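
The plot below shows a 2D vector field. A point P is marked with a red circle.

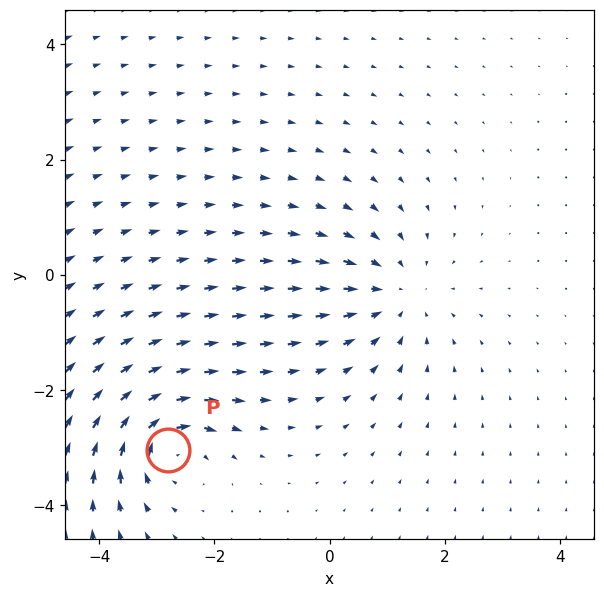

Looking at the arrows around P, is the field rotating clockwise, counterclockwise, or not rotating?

clockwise

Near P at (-2.8, -3.1) the arrows circulate clockwise. The curl (z-component) there is about -6; negative curl means clockwise rotation.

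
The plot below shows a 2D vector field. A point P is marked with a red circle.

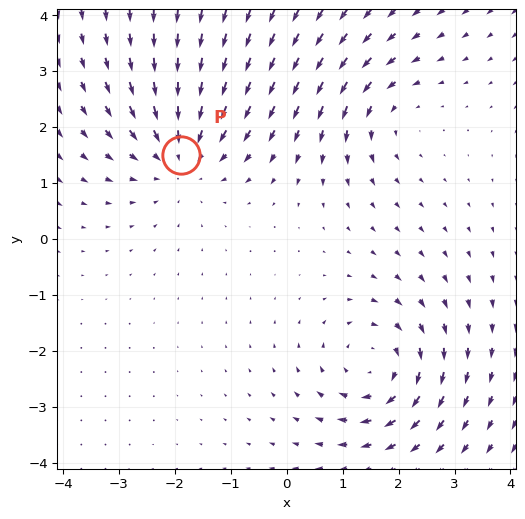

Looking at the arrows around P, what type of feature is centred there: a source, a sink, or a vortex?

sink

At P (-1.9, 1.5) the arrows converge inward. Divergence about -3, curl ≈0 — negative divergence with near-zero curl is a sink.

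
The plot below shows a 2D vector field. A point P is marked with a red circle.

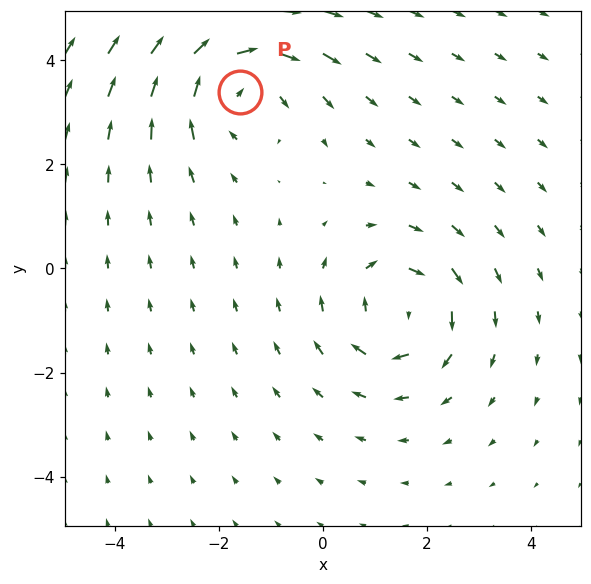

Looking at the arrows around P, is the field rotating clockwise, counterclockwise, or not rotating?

clockwise

Near P at (-1.6, 3.4) the arrows circulate clockwise. The curl (z-component) there is about -4; negative curl means clockwise rotation.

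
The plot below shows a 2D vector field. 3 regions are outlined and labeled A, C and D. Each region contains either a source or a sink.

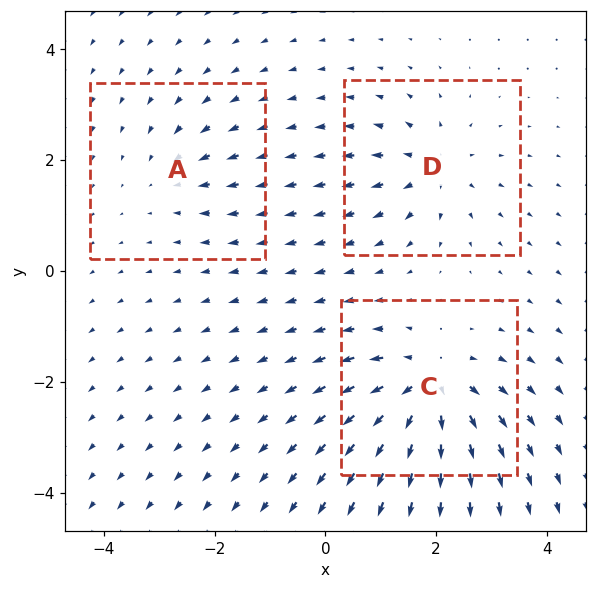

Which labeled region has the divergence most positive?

C

Divergence at each region's feature centre — A: about -2, C: about +6, D: about +4. Region C is most positive.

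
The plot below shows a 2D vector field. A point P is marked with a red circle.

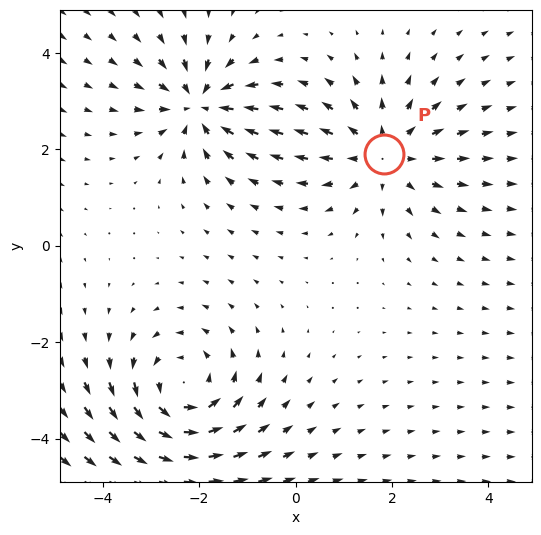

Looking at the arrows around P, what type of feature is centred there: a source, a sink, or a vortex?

At P (1.8, 1.9) the arrows spread outward. Divergence about +3, curl ≈0 — positive divergence with near-zero curl is a source.

source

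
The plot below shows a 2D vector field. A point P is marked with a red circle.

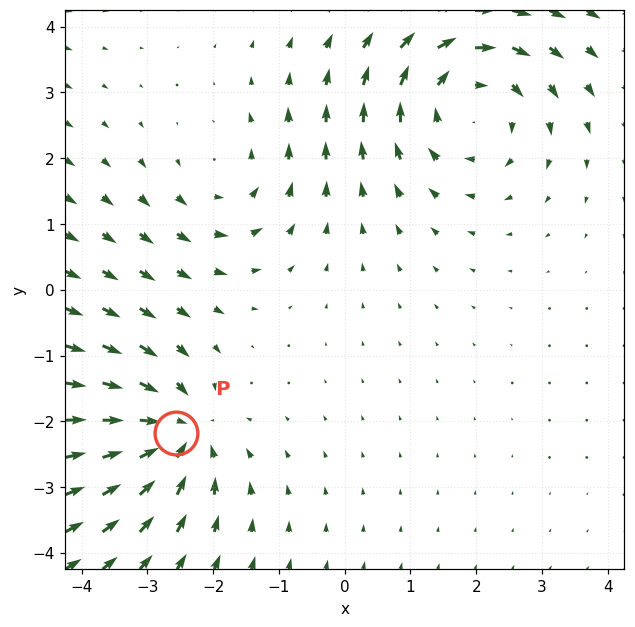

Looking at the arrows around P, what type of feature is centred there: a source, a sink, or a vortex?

At P (-2.6, -2.2) the arrows converge inward. Divergence about -5, curl ≈0 — negative divergence with near-zero curl is a sink.

sink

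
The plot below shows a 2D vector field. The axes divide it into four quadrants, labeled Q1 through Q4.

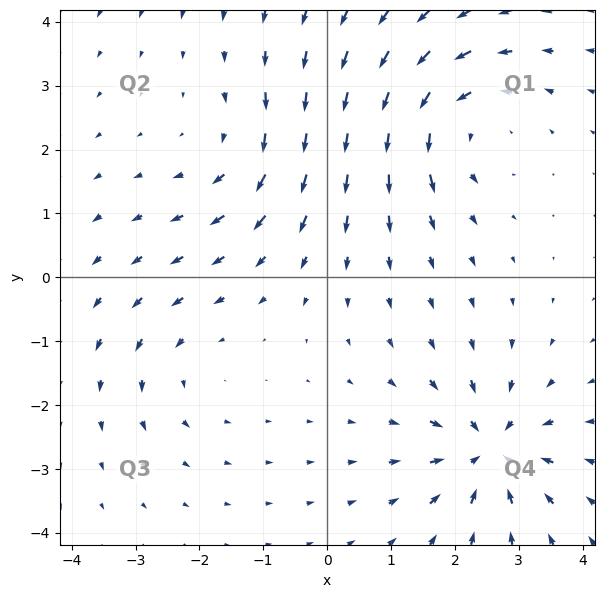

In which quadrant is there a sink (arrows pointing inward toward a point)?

The sink sits at approximately (2.5, -2.7), which lies in quadrant Q4. The divergence there is about -6, negative as expected for a sink.

Q4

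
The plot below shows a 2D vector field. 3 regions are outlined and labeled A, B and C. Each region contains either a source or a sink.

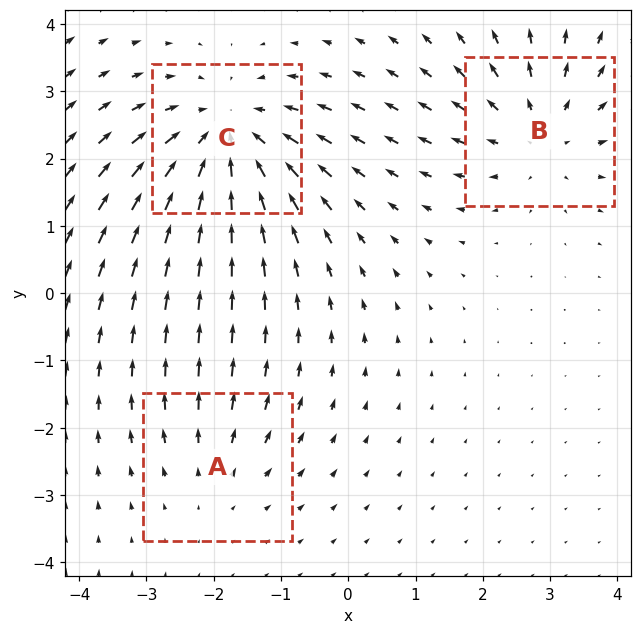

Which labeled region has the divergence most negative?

C

Divergence at each region's feature centre — A: about +2, B: about +3, C: about -4. Region C is most negative.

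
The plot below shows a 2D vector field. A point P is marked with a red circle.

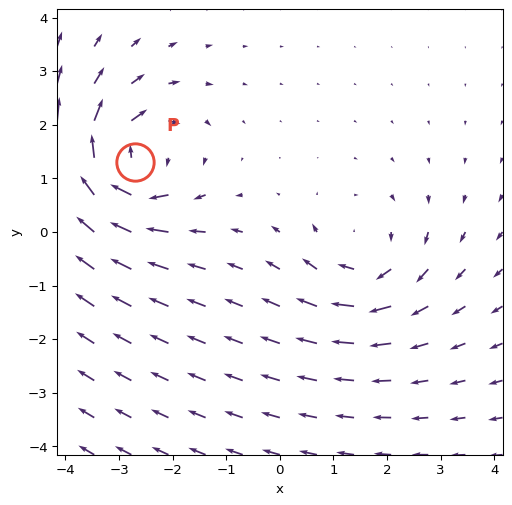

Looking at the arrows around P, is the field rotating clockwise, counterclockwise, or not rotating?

Near P at (-2.7, 1.3) the arrows circulate clockwise. The curl (z-component) there is about -5; negative curl means clockwise rotation.

clockwise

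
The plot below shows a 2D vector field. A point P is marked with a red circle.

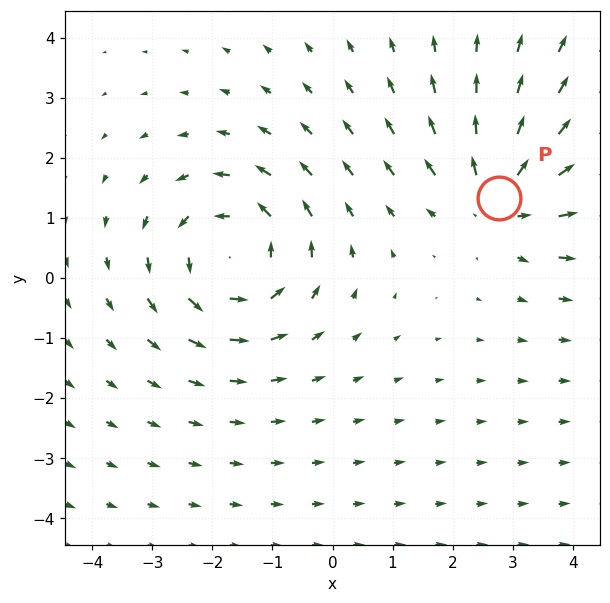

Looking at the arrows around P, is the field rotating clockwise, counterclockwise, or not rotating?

Near P at (2.8, 1.3) the arrows show no circulation. The curl there is ≈0.

not rotating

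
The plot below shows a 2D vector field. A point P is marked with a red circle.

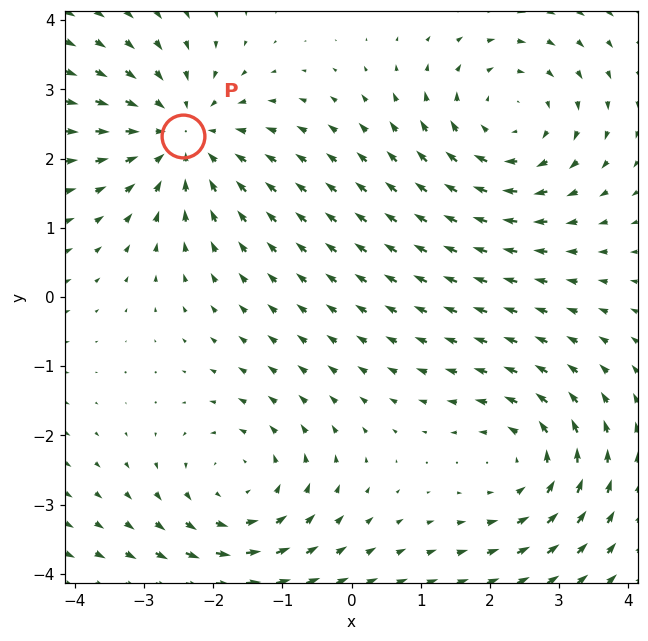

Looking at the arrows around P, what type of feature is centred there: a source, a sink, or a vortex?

At P (-2.4, 2.3) the arrows converge inward. Divergence about -3, curl ≈0 — negative divergence with near-zero curl is a sink.

sink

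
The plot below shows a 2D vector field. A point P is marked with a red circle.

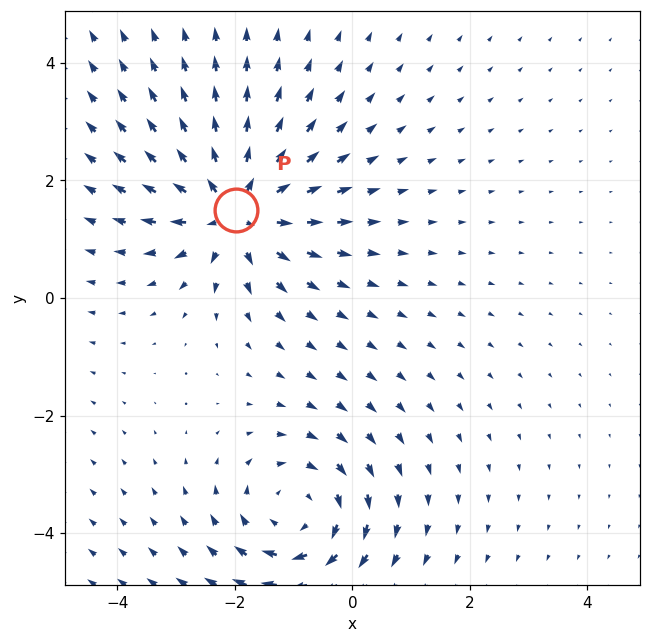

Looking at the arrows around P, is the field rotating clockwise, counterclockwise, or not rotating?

Near P at (-2.0, 1.5) the arrows show no circulation. The curl there is ≈0.

not rotating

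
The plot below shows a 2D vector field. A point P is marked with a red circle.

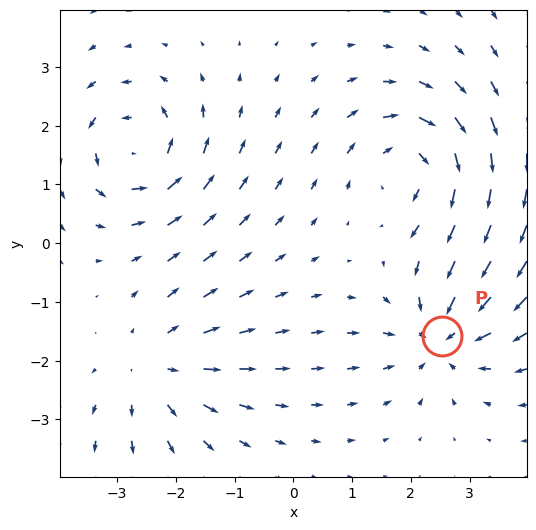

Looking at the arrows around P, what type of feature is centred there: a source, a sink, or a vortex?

sink

At P (2.5, -1.6) the arrows converge inward. Divergence about -5, curl ≈0 — negative divergence with near-zero curl is a sink.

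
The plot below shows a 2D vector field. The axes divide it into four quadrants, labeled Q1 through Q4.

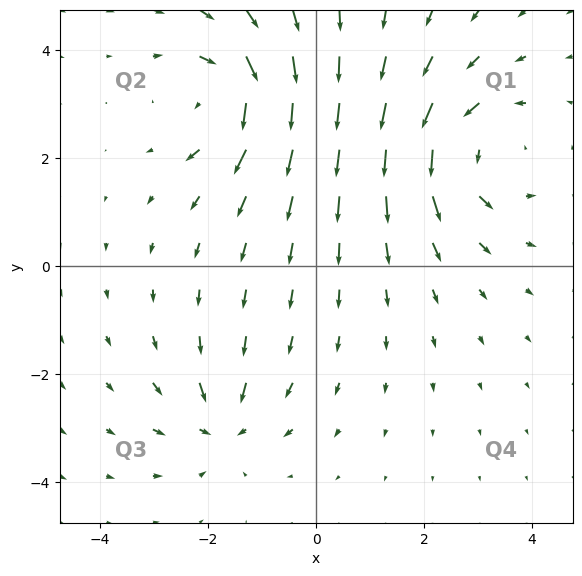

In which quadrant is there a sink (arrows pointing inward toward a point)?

Q3

The sink sits at approximately (-1.7, -2.9), which lies in quadrant Q3. The divergence there is about -4, negative as expected for a sink.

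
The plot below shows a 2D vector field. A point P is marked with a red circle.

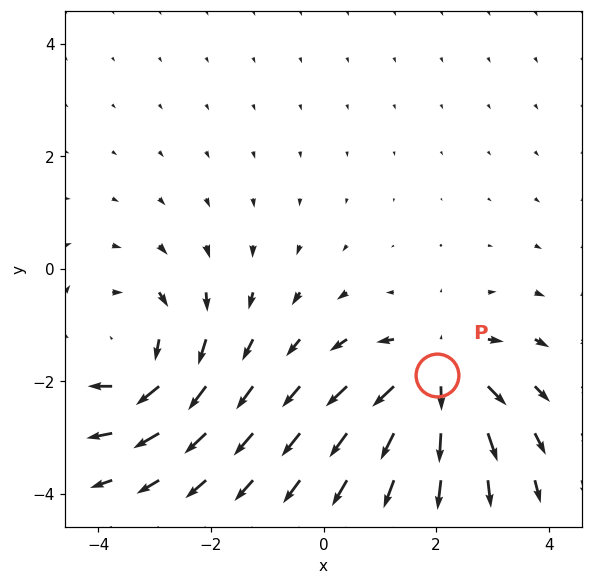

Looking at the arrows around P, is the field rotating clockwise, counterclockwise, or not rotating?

not rotating

Near P at (2.0, -1.9) the arrows show no circulation. The curl there is ≈0.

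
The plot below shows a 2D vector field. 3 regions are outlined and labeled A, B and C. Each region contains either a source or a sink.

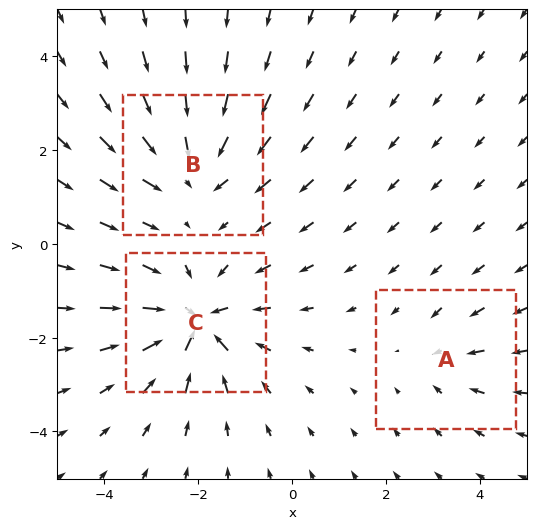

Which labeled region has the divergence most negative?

C

Divergence at each region's feature centre — A: about -2, B: about -3, C: about -5. Region C is most negative.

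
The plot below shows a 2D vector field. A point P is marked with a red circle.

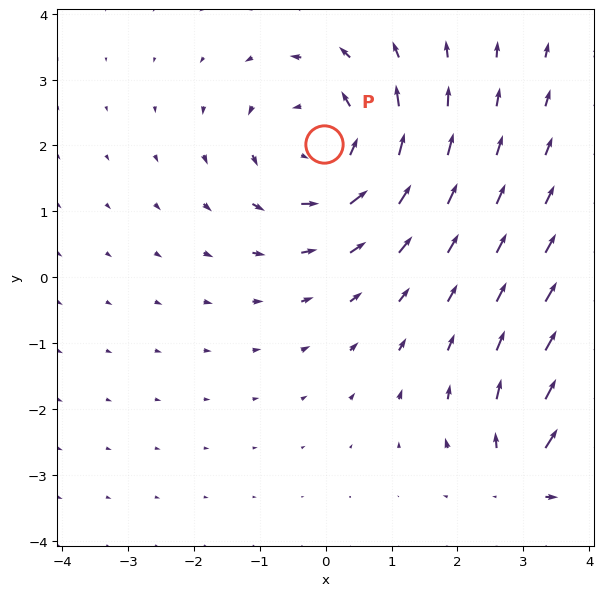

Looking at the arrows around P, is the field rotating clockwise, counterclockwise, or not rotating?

counterclockwise

Near P at (-0.0, 2.0) the arrows circulate counterclockwise. The curl (z-component) there is about +4; positive curl means counterclockwise rotation.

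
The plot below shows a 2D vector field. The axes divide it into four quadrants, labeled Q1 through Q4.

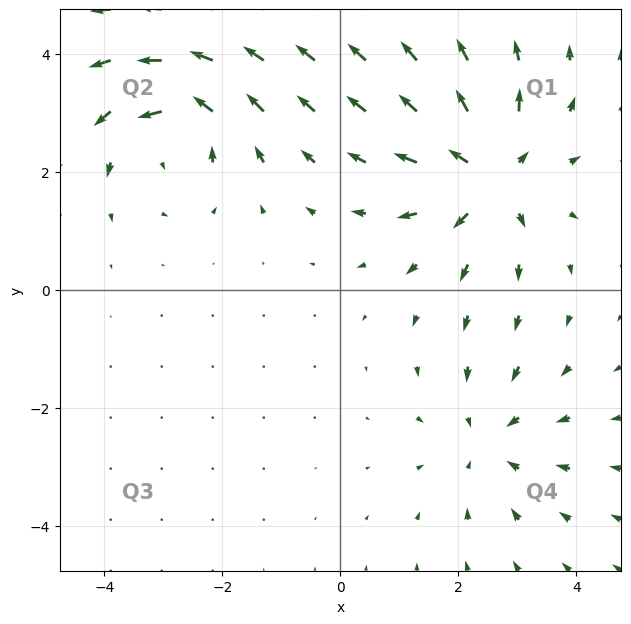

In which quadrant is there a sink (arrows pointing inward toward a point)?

Q4

The sink sits at approximately (2.5, -2.6), which lies in quadrant Q4. The divergence there is about -3, negative as expected for a sink.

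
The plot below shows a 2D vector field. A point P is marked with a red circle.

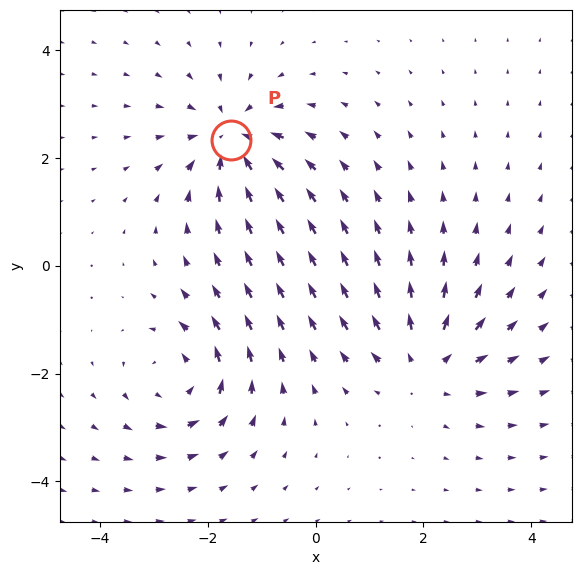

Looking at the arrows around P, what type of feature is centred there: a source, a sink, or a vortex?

At P (-1.6, 2.3) the arrows converge inward. Divergence about -4, curl ≈0 — negative divergence with near-zero curl is a sink.

sink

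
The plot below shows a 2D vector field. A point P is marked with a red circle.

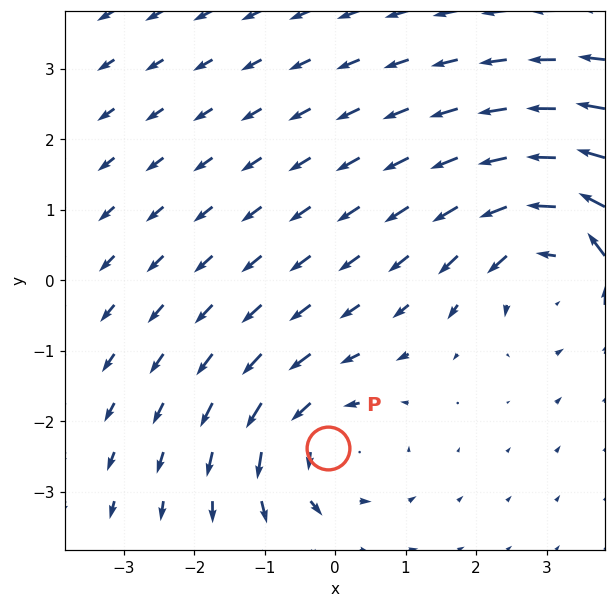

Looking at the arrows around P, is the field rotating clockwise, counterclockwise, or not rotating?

Near P at (-0.1, -2.4) the arrows circulate counterclockwise. The curl (z-component) there is about +3; positive curl means counterclockwise rotation.

counterclockwise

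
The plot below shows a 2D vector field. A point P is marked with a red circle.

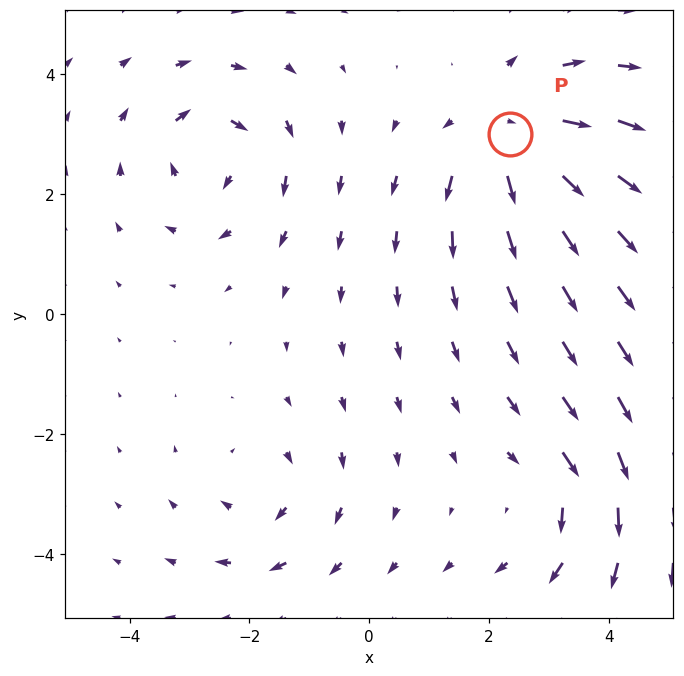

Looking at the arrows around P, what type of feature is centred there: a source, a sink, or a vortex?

source

At P (2.4, 3.0) the arrows spread outward. Divergence about +5, curl ≈0 — positive divergence with near-zero curl is a source.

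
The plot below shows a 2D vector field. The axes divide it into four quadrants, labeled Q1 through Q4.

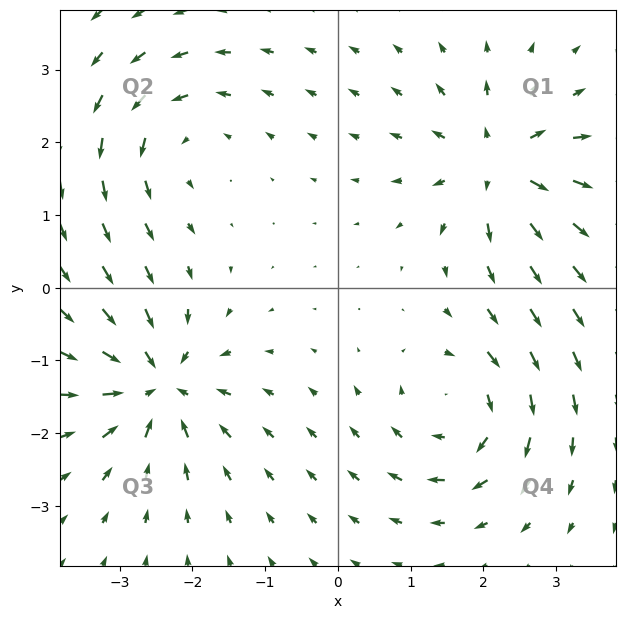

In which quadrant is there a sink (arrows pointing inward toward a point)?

The sink sits at approximately (-2.5, -1.3), which lies in quadrant Q3. The divergence there is about -7, negative as expected for a sink.

Q3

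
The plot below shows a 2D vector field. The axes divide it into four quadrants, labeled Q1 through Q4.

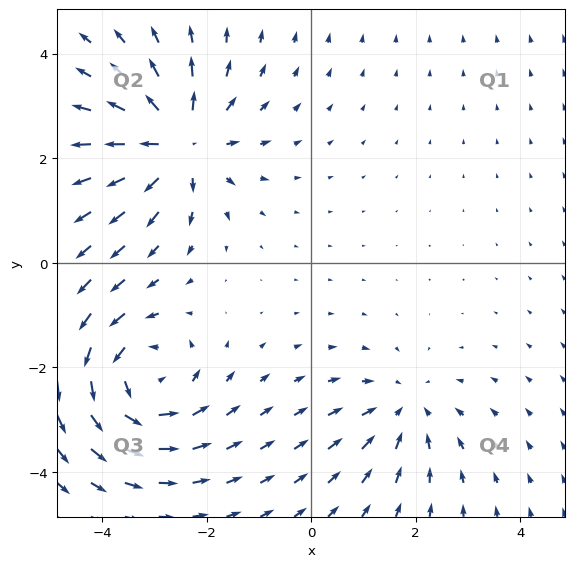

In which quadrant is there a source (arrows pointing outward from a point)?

The source sits at approximately (-2.5, 2.3), which lies in quadrant Q2. The divergence there is about +5, positive as expected for a source.

Q2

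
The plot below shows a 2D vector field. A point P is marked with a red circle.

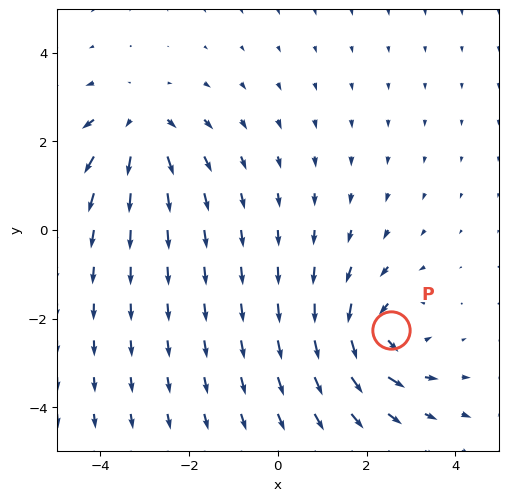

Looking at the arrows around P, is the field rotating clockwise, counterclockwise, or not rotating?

counterclockwise

Near P at (2.5, -2.3) the arrows circulate counterclockwise. The curl (z-component) there is about +4; positive curl means counterclockwise rotation.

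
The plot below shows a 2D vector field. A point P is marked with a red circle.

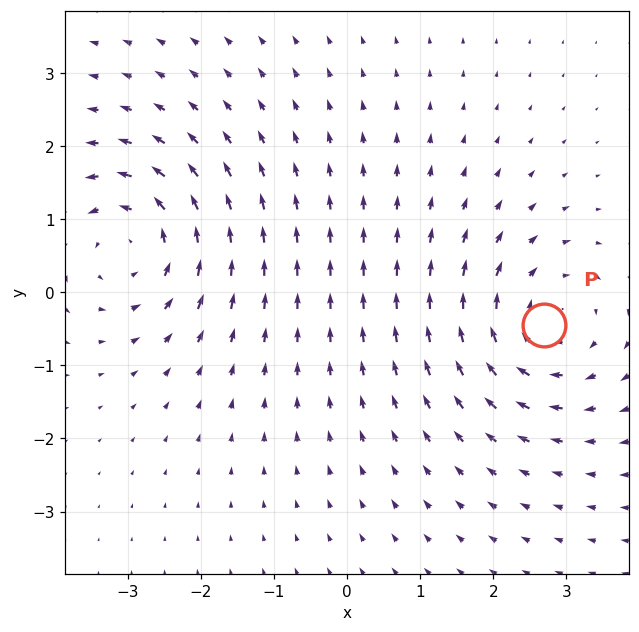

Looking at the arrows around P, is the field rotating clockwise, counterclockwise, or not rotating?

clockwise

Near P at (2.7, -0.4) the arrows circulate clockwise. The curl (z-component) there is about -3; negative curl means clockwise rotation.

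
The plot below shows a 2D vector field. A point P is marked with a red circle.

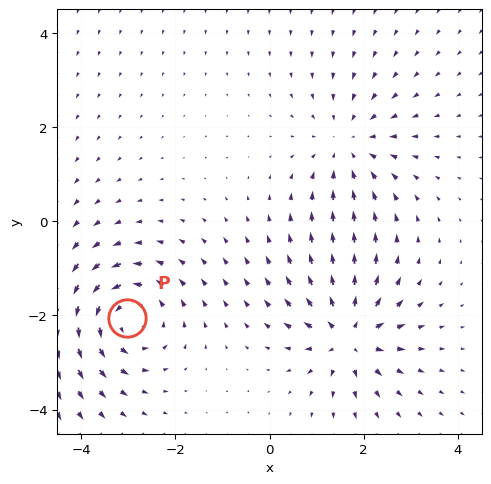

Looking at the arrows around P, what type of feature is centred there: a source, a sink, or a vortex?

At P (-3.0, -2.1) the arrows circulate counterclockwise. Divergence ≈0, curl about +4 — near-zero divergence with nonzero curl is a vortex.

vortex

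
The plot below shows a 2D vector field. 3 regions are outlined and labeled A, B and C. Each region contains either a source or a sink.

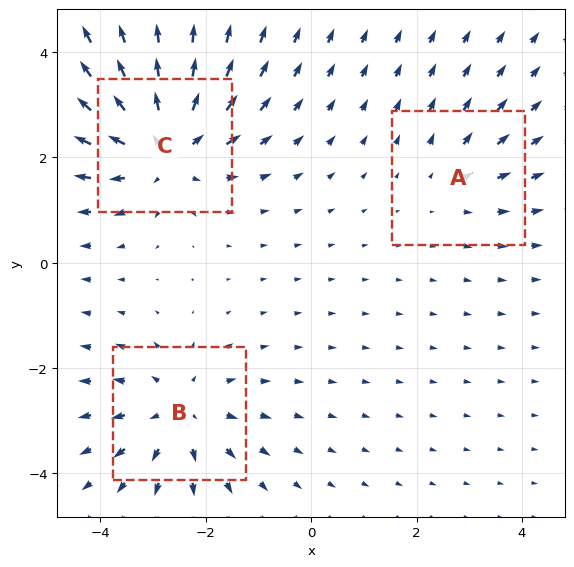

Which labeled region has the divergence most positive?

C

Divergence at each region's feature centre — A: about +2, B: about +3, C: about +4. Region C is most positive.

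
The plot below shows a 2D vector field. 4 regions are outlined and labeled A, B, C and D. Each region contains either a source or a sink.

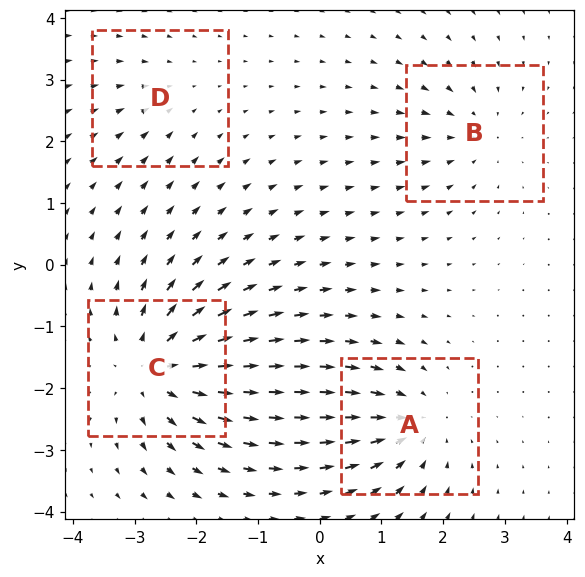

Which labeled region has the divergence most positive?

C

Divergence at each region's feature centre — A: about -5, B: about -4, C: about +7, D: about -2. Region C is most positive.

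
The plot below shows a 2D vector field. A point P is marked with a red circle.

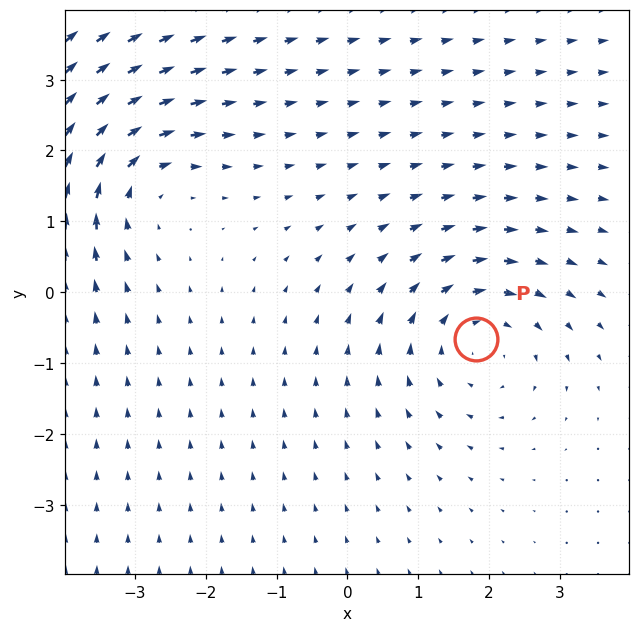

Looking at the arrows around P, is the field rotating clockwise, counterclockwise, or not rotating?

clockwise

Near P at (1.8, -0.7) the arrows circulate clockwise. The curl (z-component) there is about -3; negative curl means clockwise rotation.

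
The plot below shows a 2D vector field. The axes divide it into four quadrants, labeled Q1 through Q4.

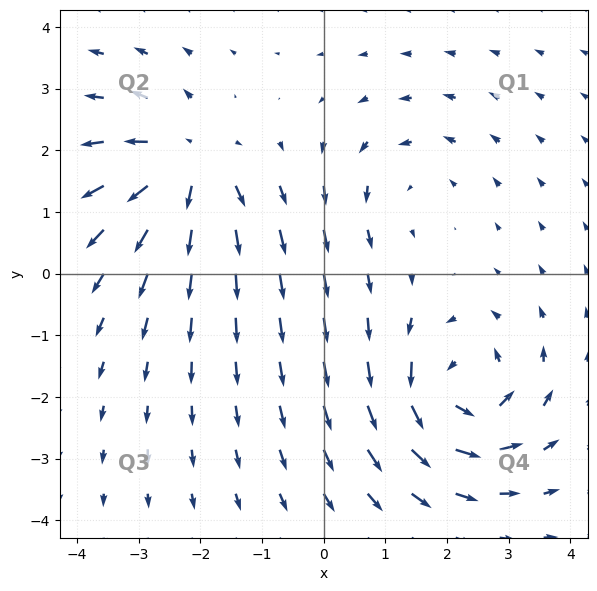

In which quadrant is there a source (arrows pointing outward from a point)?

Q2

The source sits at approximately (-2.2, 1.7), which lies in quadrant Q2. The divergence there is about +5, positive as expected for a source.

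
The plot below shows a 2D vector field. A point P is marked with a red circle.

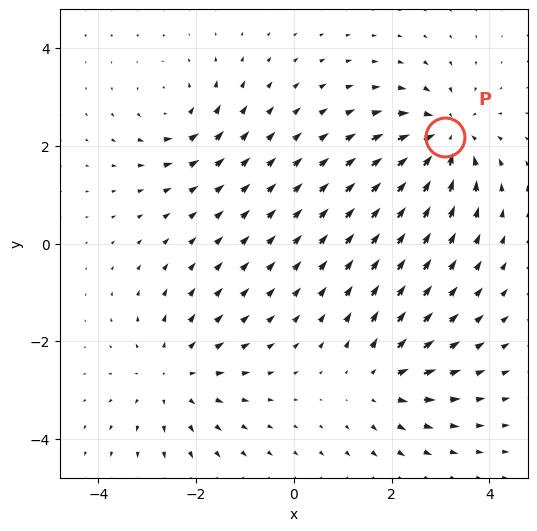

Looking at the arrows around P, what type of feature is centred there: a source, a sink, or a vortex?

sink

At P (3.1, 2.2) the arrows converge inward. Divergence about -5, curl ≈0 — negative divergence with near-zero curl is a sink.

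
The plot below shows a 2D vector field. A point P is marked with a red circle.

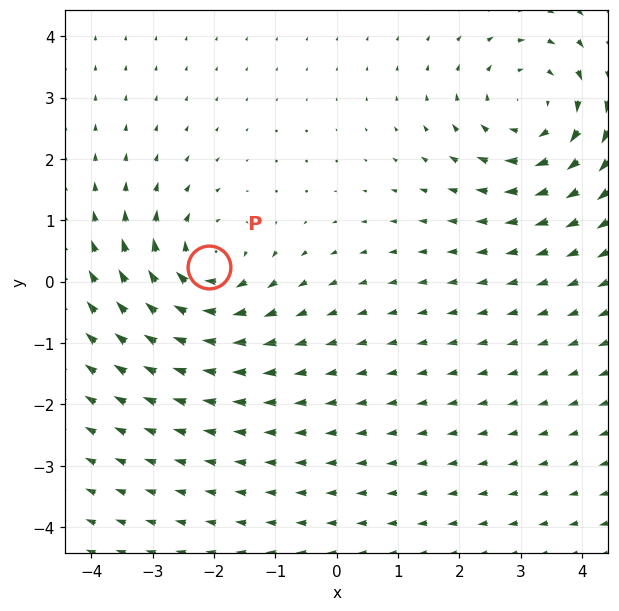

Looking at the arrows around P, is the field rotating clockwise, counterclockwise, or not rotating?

clockwise

Near P at (-2.1, 0.2) the arrows circulate clockwise. The curl (z-component) there is about -5; negative curl means clockwise rotation.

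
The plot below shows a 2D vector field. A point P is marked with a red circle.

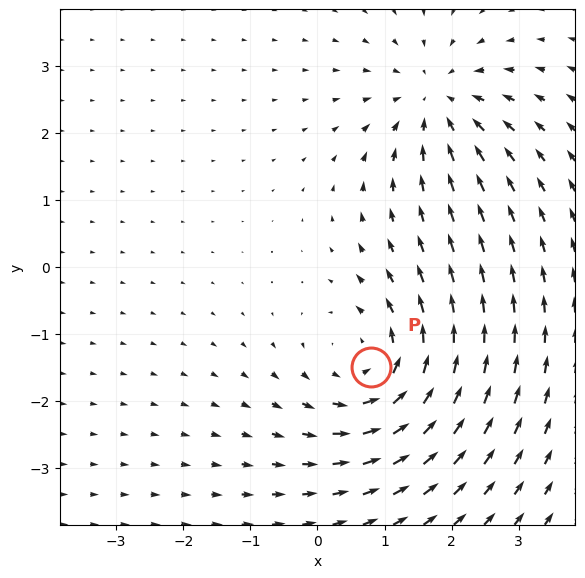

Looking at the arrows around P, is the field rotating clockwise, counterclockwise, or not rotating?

counterclockwise

Near P at (0.8, -1.5) the arrows circulate counterclockwise. The curl (z-component) there is about +3; positive curl means counterclockwise rotation.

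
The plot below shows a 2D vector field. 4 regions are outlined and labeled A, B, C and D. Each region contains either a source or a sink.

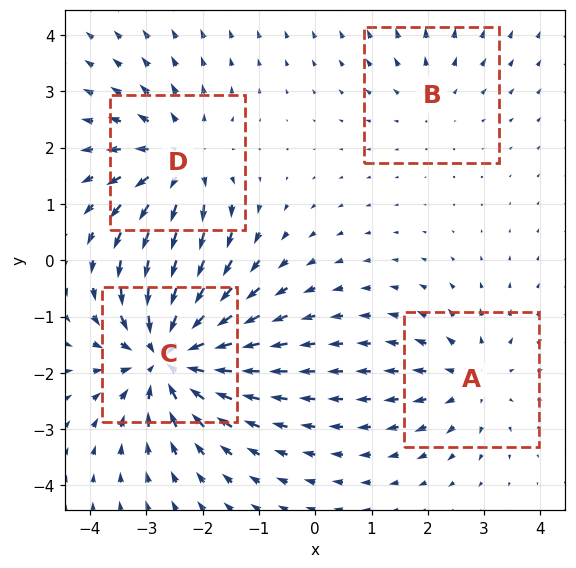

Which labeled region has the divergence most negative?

Divergence at each region's feature centre — A: about +3, B: about +2, C: about -7, D: about +5. Region C is most negative.

C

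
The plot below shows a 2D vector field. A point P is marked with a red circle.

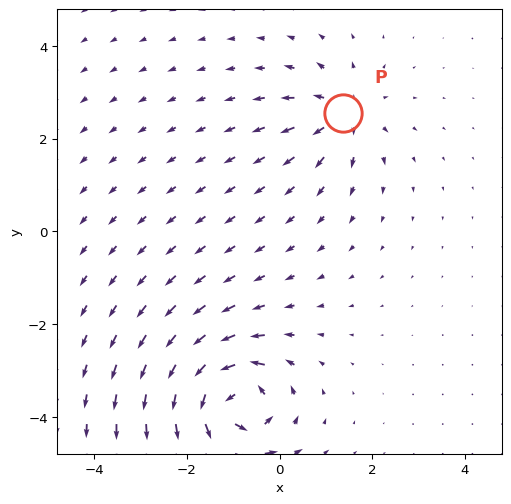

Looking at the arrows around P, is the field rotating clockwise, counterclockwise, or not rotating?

not rotating

Near P at (1.4, 2.5) the arrows show no circulation. The curl there is ≈0.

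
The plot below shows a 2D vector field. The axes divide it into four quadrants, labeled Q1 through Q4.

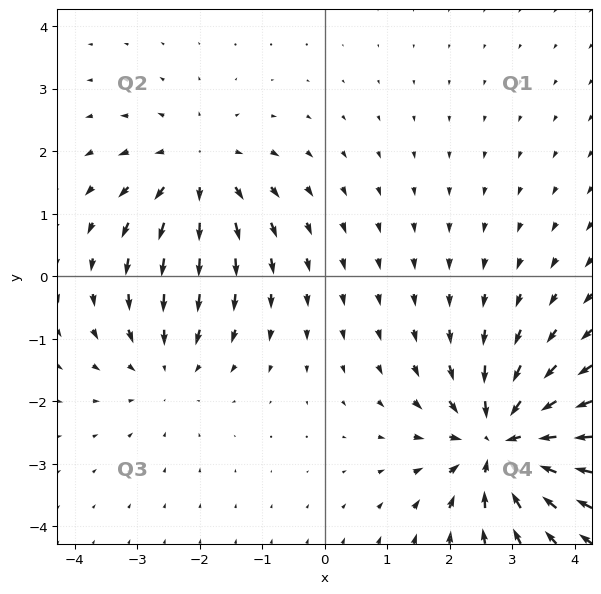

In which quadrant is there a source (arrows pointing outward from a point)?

Q2

The source sits at approximately (-2.0, 1.7), which lies in quadrant Q2. The divergence there is about +3, positive as expected for a source.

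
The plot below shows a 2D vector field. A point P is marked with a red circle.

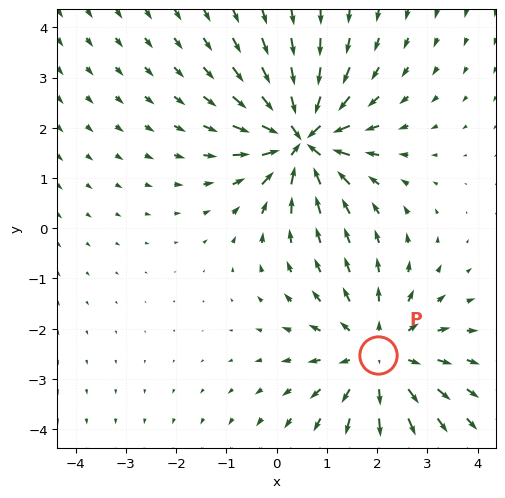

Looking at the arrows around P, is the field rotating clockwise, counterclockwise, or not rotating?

Near P at (2.0, -2.5) the arrows show no circulation. The curl there is ≈0.

not rotating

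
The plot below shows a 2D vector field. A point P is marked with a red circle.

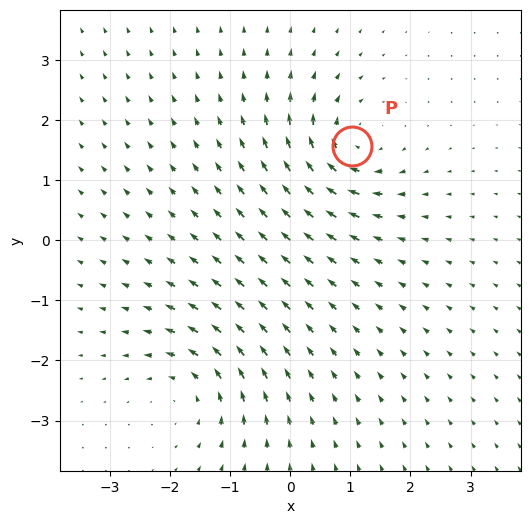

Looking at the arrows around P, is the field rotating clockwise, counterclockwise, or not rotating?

Near P at (1.0, 1.6) the arrows circulate clockwise. The curl (z-component) there is about -6; negative curl means clockwise rotation.

clockwise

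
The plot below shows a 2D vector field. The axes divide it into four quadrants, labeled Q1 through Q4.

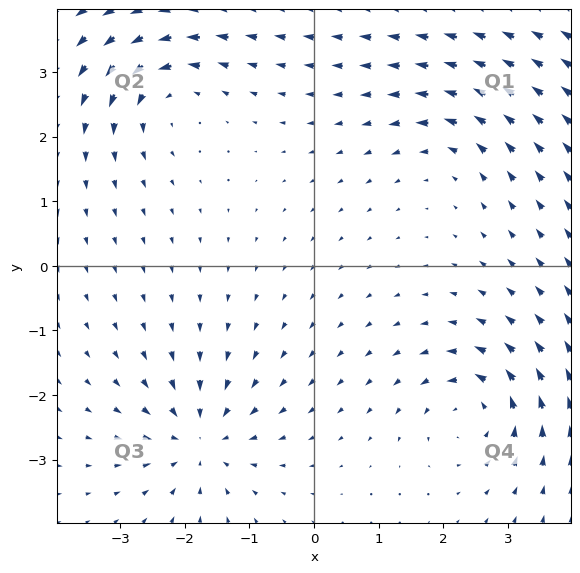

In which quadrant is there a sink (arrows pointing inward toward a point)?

The sink sits at approximately (-1.8, -2.7), which lies in quadrant Q3. The divergence there is about -6, negative as expected for a sink.

Q3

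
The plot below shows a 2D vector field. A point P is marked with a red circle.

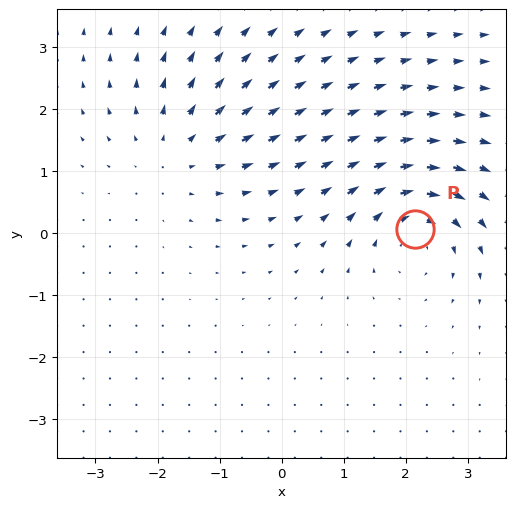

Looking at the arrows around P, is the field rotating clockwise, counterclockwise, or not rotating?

clockwise

Near P at (2.1, 0.1) the arrows circulate clockwise. The curl (z-component) there is about -5; negative curl means clockwise rotation.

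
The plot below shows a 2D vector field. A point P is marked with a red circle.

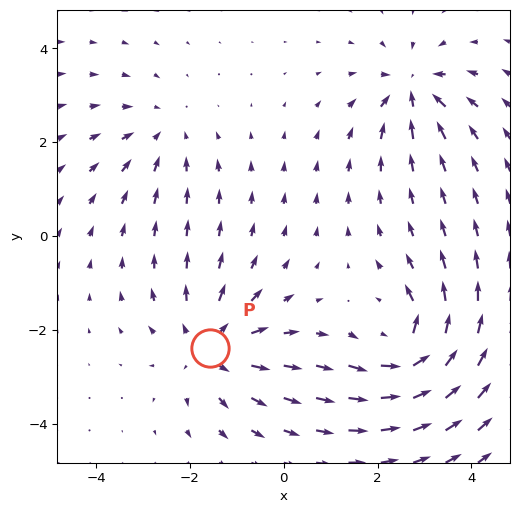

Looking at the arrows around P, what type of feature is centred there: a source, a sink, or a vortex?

source

At P (-1.6, -2.4) the arrows spread outward. Divergence about +4, curl ≈0 — positive divergence with near-zero curl is a source.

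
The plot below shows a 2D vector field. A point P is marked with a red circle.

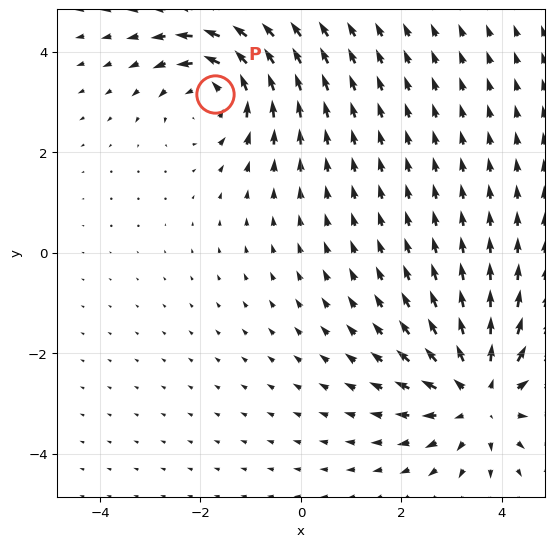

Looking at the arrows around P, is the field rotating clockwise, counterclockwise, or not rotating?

counterclockwise

Near P at (-1.7, 3.2) the arrows circulate counterclockwise. The curl (z-component) there is about +4; positive curl means counterclockwise rotation.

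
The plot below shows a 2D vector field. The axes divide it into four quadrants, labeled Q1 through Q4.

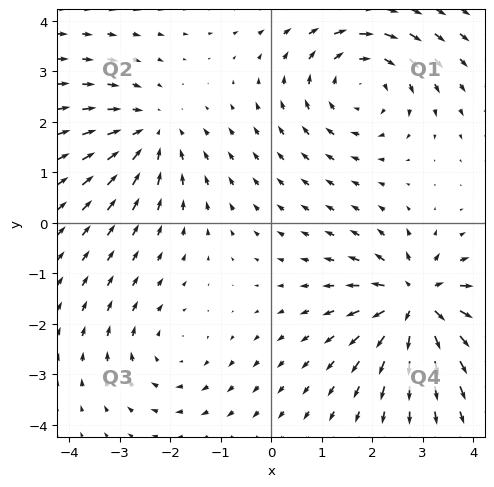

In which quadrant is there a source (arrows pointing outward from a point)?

Q4

The source sits at approximately (2.9, -1.6), which lies in quadrant Q4. The divergence there is about +7, positive as expected for a source.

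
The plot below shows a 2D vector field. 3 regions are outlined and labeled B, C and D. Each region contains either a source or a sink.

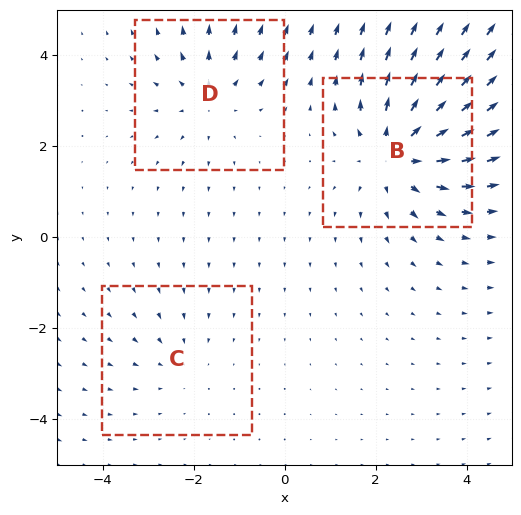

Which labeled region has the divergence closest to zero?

C

Divergence at each region's feature centre — B: about +5, C: about -2, D: about +3. Region C is closest to zero.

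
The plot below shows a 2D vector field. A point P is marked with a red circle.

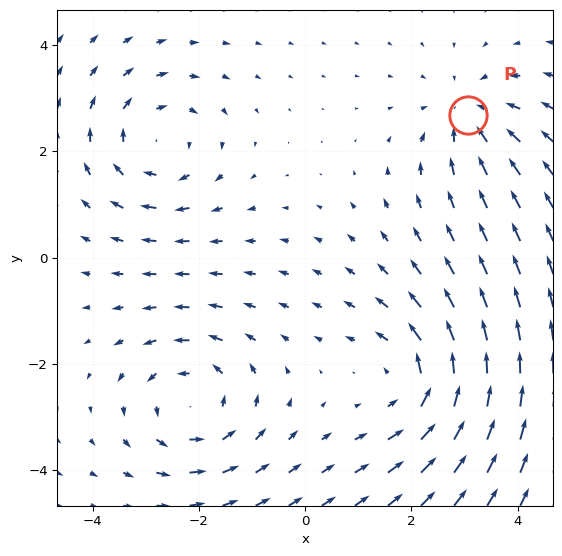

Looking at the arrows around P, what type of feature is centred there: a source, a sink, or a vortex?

sink

At P (3.1, 2.7) the arrows converge inward. Divergence about -4, curl ≈0 — negative divergence with near-zero curl is a sink.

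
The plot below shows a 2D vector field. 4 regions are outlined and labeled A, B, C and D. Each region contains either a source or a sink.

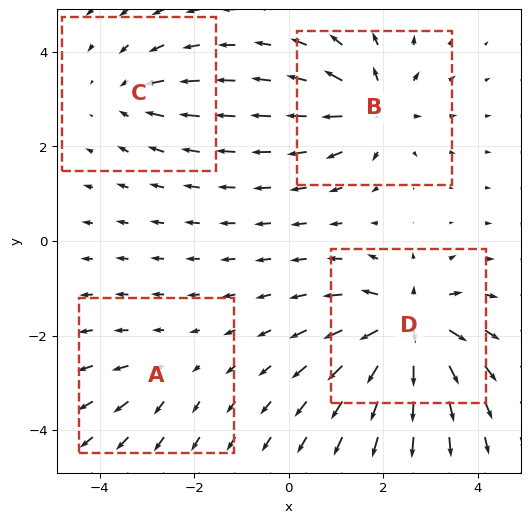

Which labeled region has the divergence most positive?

D

Divergence at each region's feature centre — A: about +2, B: about +6, C: about -4, D: about +8. Region D is most positive.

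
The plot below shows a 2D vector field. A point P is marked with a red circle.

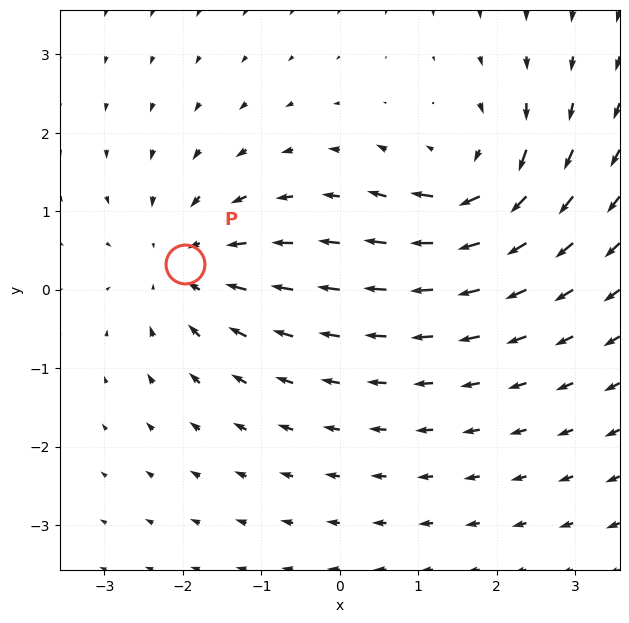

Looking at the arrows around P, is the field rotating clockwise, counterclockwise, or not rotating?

Near P at (-2.0, 0.3) the arrows show no circulation. The curl there is ≈0.

not rotating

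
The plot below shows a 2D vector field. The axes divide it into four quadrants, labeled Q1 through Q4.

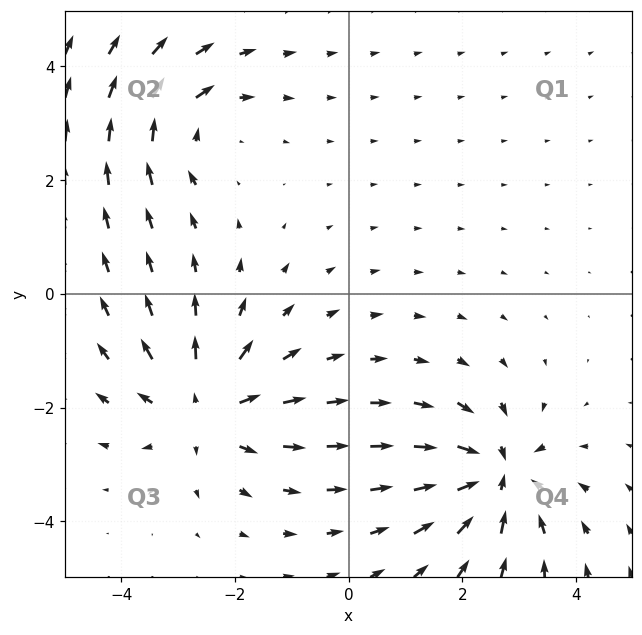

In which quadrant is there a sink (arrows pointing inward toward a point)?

Q4

The sink sits at approximately (2.6, -3.2), which lies in quadrant Q4. The divergence there is about -7, negative as expected for a sink.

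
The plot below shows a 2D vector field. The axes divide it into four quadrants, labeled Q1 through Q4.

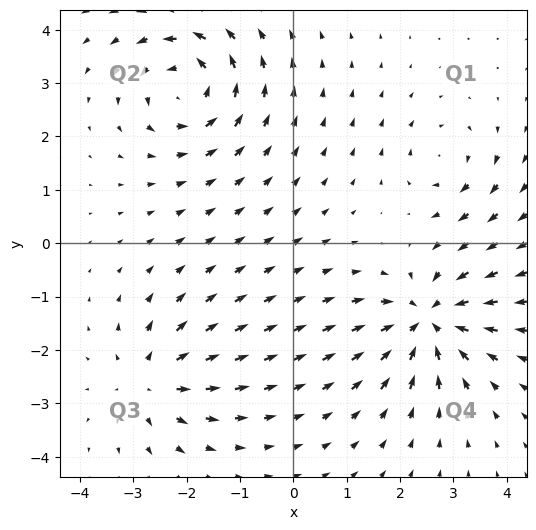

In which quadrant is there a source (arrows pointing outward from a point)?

The source sits at approximately (-2.7, -2.6), which lies in quadrant Q3. The divergence there is about +4, positive as expected for a source.

Q3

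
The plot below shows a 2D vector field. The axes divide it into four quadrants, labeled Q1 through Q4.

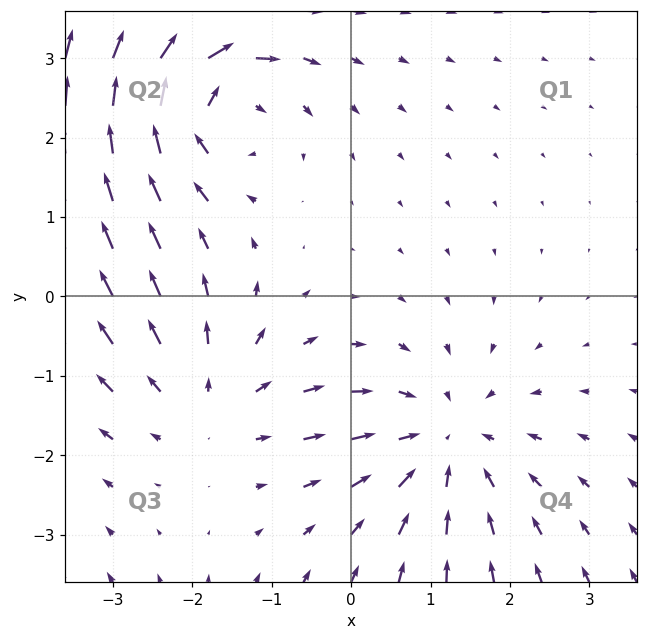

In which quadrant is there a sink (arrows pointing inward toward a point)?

The sink sits at approximately (1.2, -1.8), which lies in quadrant Q4. The divergence there is about -4, negative as expected for a sink.

Q4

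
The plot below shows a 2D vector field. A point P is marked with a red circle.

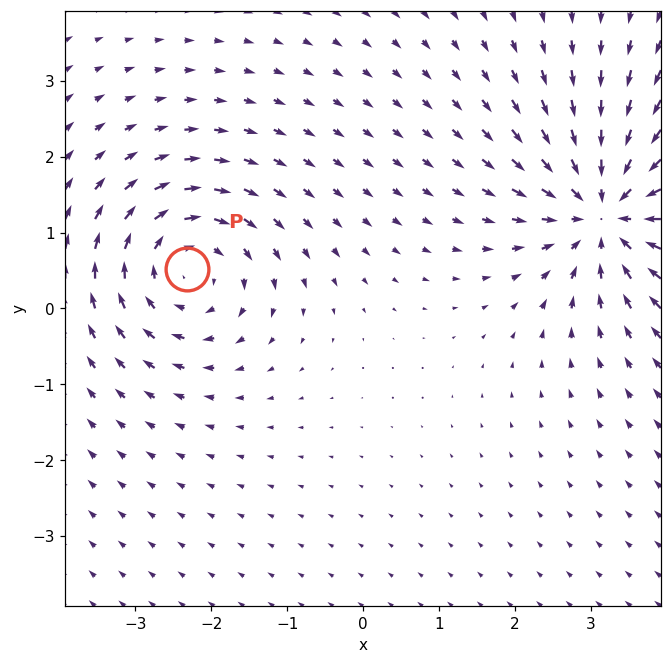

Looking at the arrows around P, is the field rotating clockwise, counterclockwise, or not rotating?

clockwise

Near P at (-2.3, 0.5) the arrows circulate clockwise. The curl (z-component) there is about -3; negative curl means clockwise rotation.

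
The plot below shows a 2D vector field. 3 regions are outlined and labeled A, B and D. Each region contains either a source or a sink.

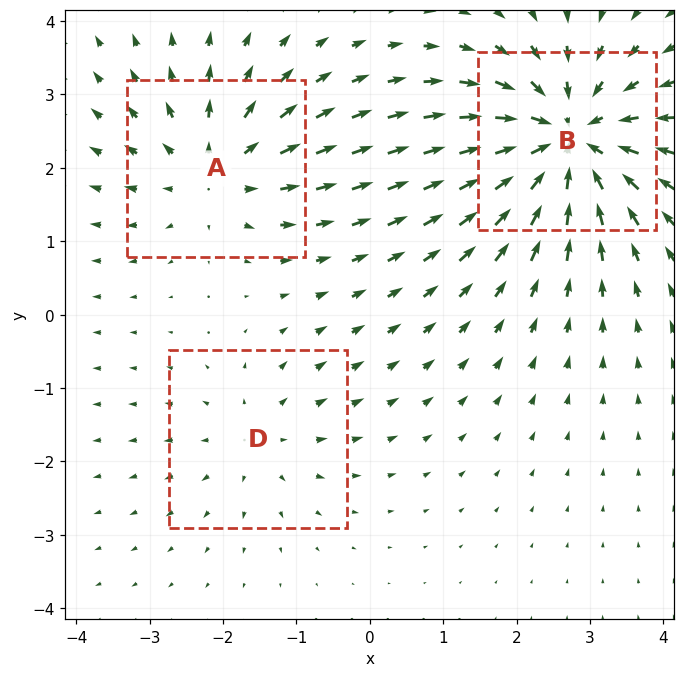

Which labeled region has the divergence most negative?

B

Divergence at each region's feature centre — A: about +3, B: about -5, D: about +2. Region B is most negative.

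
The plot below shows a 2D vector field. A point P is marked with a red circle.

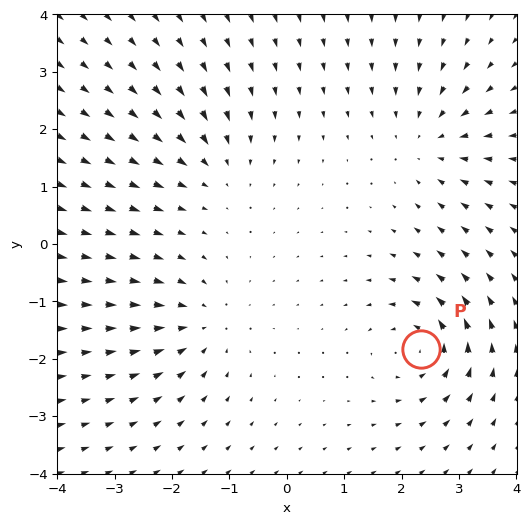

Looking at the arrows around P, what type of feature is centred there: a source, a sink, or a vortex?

vortex

At P (2.3, -1.8) the arrows circulate counterclockwise. Divergence ≈0, curl about +6 — near-zero divergence with nonzero curl is a vortex.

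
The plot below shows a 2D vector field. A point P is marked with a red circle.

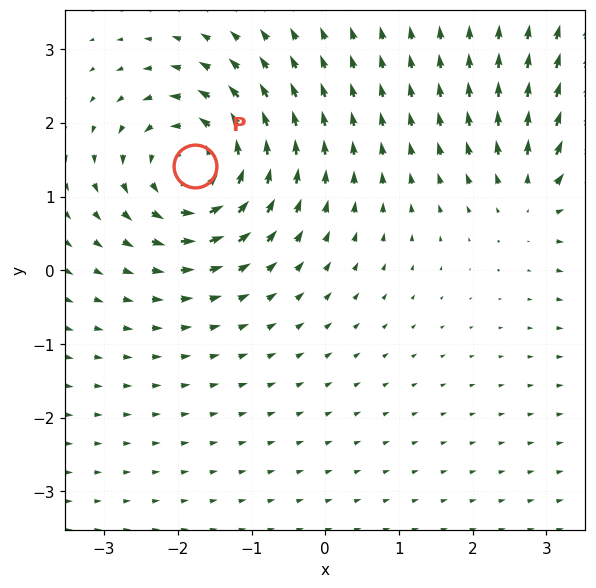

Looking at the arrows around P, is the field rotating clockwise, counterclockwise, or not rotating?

counterclockwise

Near P at (-1.8, 1.4) the arrows circulate counterclockwise. The curl (z-component) there is about +6; positive curl means counterclockwise rotation.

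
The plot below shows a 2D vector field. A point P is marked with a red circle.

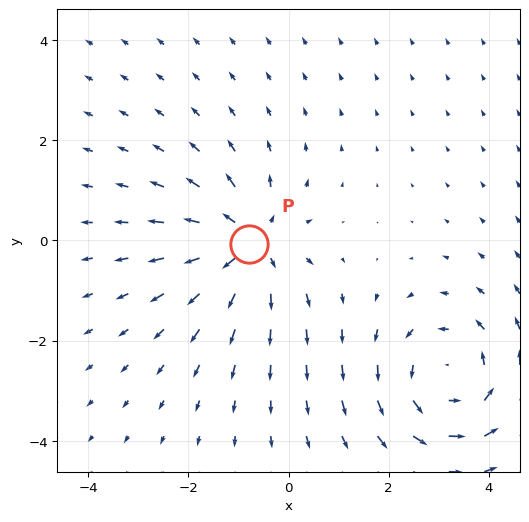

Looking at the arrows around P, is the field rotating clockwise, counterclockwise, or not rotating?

Near P at (-0.8, -0.1) the arrows show no circulation. The curl there is ≈0.

not rotating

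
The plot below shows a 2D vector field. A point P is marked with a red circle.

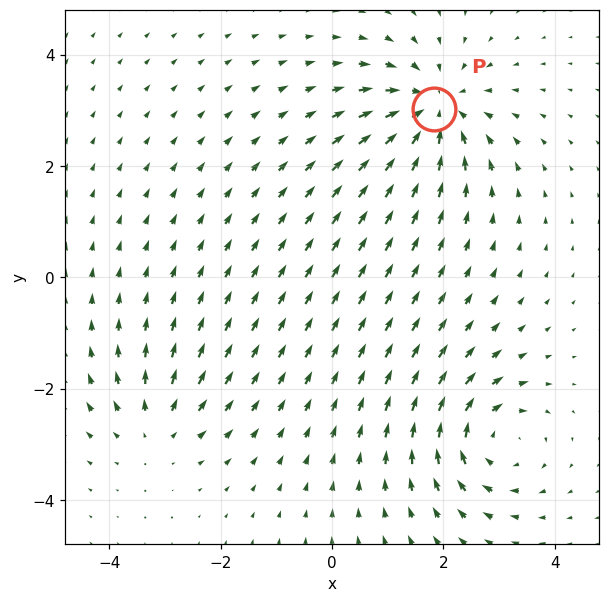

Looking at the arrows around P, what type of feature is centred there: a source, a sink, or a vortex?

sink

At P (1.8, 3.0) the arrows converge inward. Divergence about -5, curl ≈0 — negative divergence with near-zero curl is a sink.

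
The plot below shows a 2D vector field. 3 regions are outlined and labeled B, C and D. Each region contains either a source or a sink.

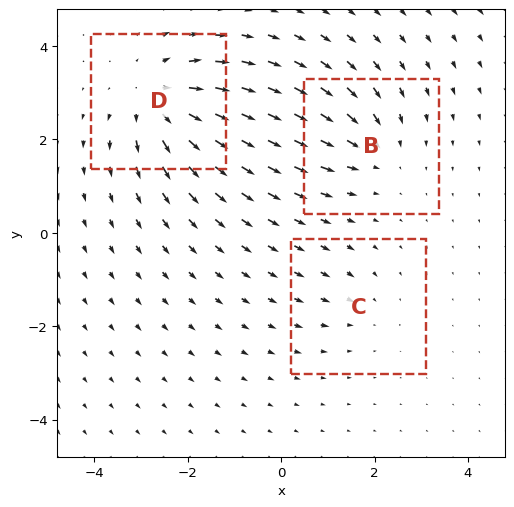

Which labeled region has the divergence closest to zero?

Divergence at each region's feature centre — B: about -3, C: about -2, D: about +5. Region C is closest to zero.

C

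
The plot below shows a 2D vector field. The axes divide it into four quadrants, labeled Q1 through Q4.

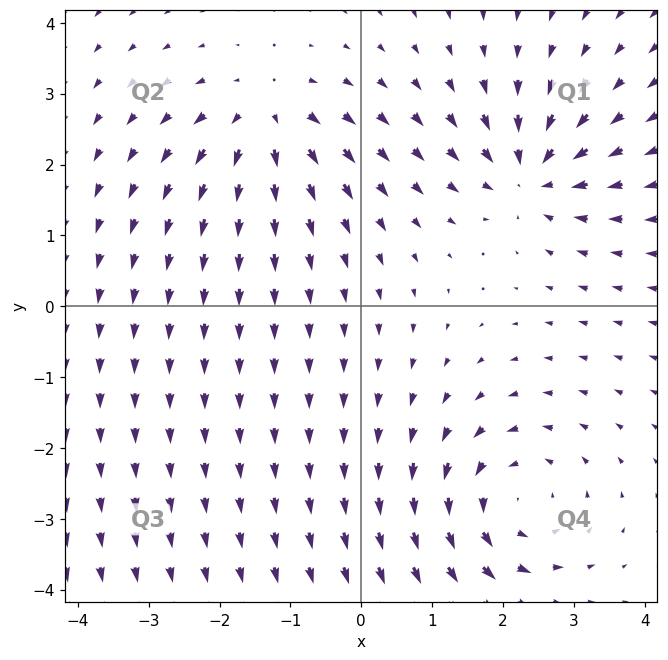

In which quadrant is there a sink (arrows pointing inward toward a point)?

Q1

The sink sits at approximately (2.4, 1.9), which lies in quadrant Q1. The divergence there is about -4, negative as expected for a sink.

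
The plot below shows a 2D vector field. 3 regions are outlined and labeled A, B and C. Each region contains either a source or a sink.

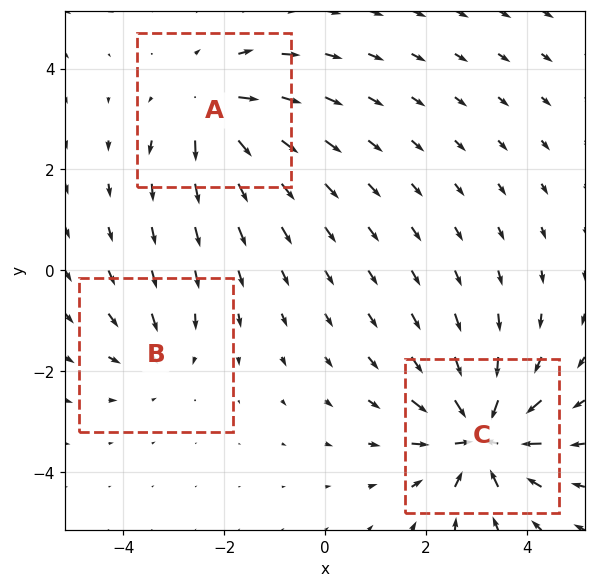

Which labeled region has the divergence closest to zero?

B

Divergence at each region's feature centre — A: about +4, B: about -3, C: about -6. Region B is closest to zero.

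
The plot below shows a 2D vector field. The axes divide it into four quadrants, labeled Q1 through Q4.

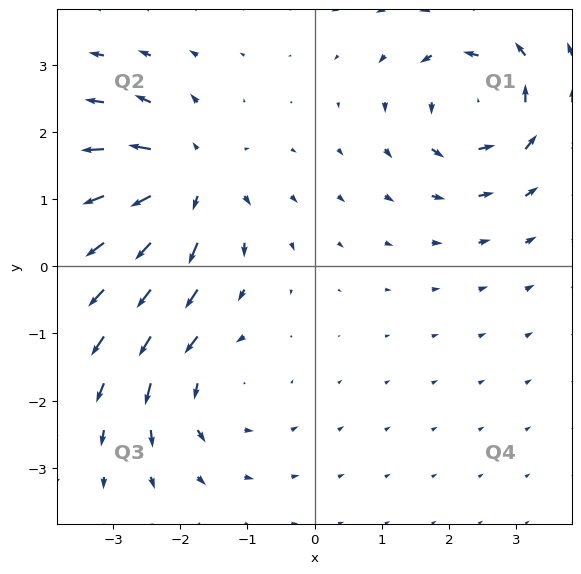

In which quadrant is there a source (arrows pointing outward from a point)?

The source sits at approximately (-1.9, 1.3), which lies in quadrant Q2. The divergence there is about +6, positive as expected for a source.

Q2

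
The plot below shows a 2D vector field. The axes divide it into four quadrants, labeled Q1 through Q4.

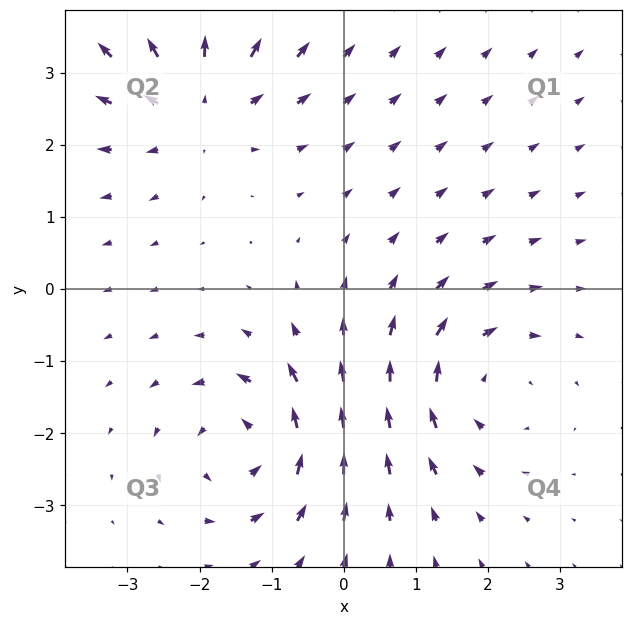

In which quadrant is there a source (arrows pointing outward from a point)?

The source sits at approximately (-2.0, 2.6), which lies in quadrant Q2. The divergence there is about +4, positive as expected for a source.

Q2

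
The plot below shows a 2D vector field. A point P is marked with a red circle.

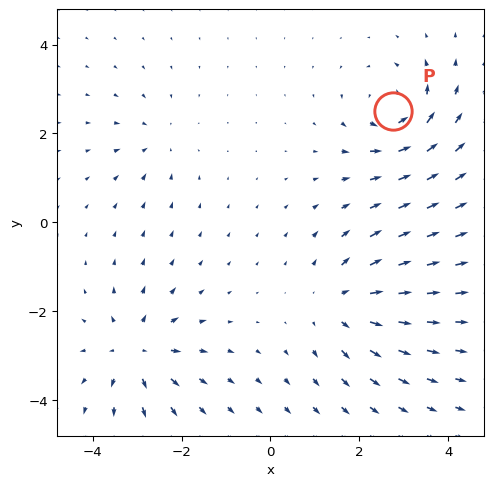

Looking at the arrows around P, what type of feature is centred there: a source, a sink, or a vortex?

vortex

At P (2.7, 2.5) the arrows circulate counterclockwise. Divergence ≈0, curl about +6 — near-zero divergence with nonzero curl is a vortex.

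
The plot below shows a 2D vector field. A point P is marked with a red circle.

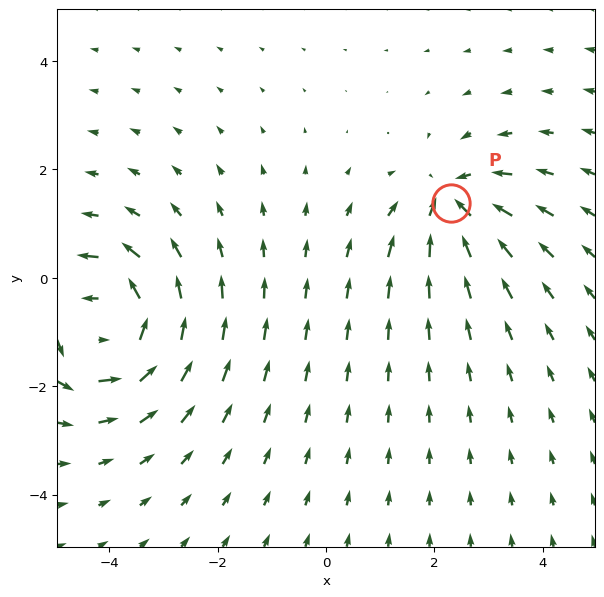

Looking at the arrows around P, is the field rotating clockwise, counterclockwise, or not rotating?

Near P at (2.3, 1.4) the arrows show no circulation. The curl there is ≈0.

not rotating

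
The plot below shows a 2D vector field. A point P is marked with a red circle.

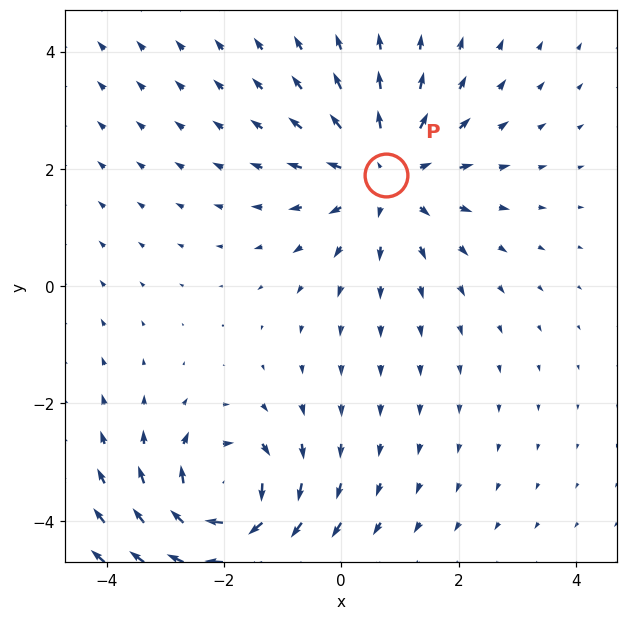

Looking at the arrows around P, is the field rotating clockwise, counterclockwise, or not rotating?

not rotating

Near P at (0.8, 1.9) the arrows show no circulation. The curl there is ≈0.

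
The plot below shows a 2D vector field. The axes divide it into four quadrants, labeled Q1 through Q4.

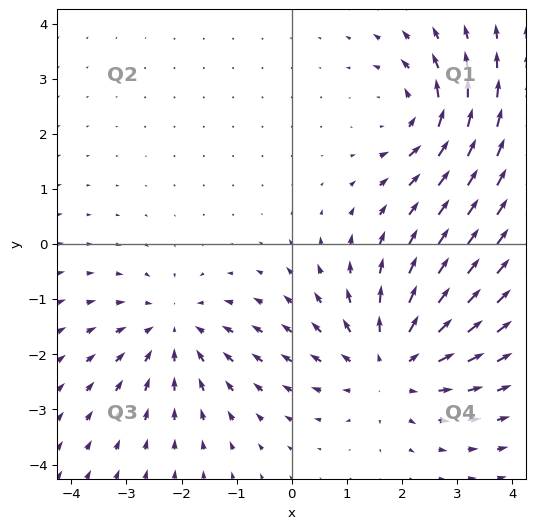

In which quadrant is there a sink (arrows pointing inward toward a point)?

Q3

The sink sits at approximately (-2.1, -1.6), which lies in quadrant Q3. The divergence there is about -3, negative as expected for a sink.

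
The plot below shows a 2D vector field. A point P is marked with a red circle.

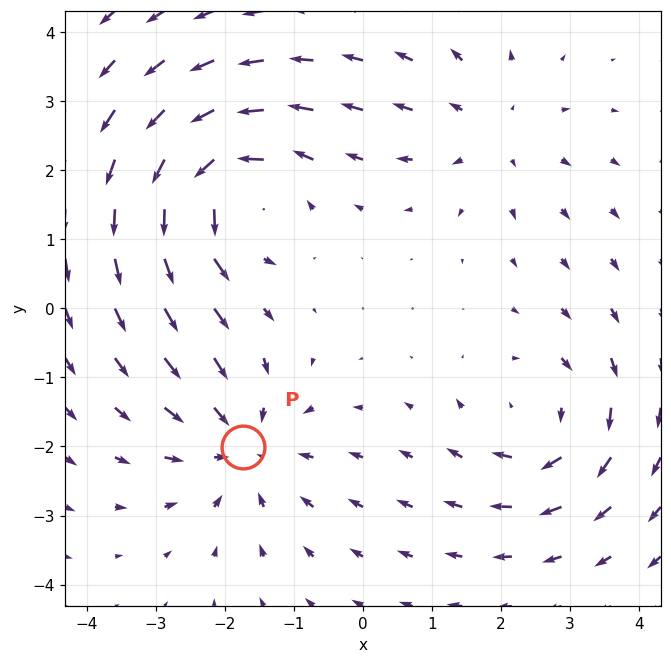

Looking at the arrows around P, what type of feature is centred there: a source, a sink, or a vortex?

At P (-1.7, -2.0) the arrows converge inward. Divergence about -4, curl ≈0 — negative divergence with near-zero curl is a sink.

sink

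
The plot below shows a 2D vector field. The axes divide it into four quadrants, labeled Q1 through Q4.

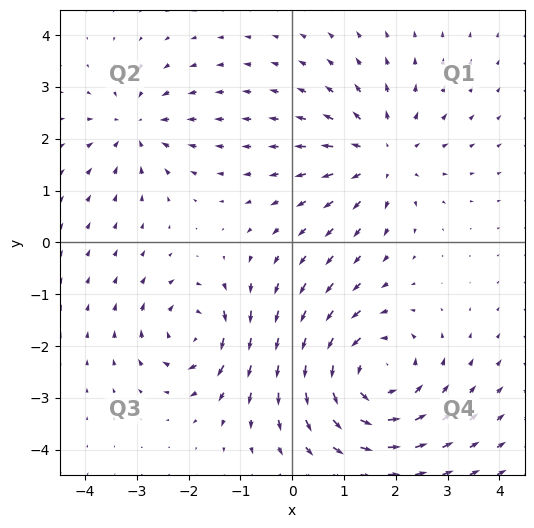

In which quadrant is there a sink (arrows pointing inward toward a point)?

Q2

The sink sits at approximately (-3.0, 2.2), which lies in quadrant Q2. The divergence there is about -4, negative as expected for a sink.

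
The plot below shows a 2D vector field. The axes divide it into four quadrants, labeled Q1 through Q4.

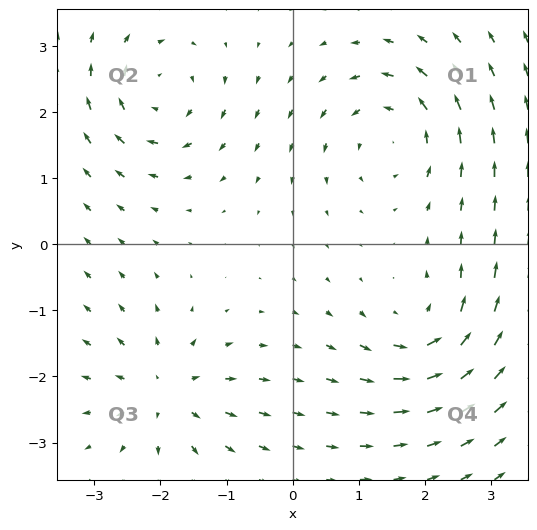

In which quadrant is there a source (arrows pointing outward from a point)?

The source sits at approximately (-1.9, -2.2), which lies in quadrant Q3. The divergence there is about +4, positive as expected for a source.

Q3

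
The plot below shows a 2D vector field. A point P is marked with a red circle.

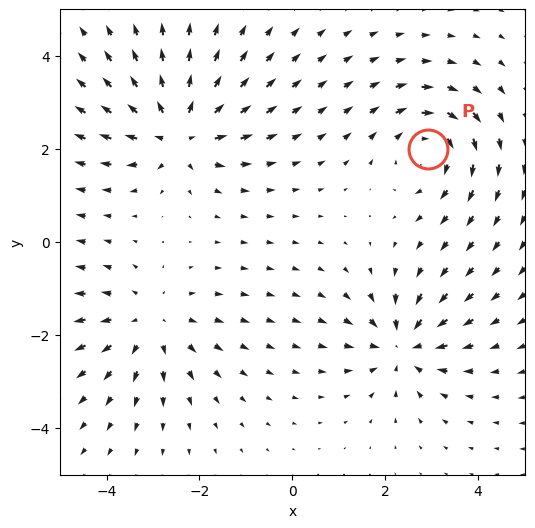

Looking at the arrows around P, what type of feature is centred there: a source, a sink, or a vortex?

At P (2.9, 2.0) the arrows circulate clockwise. Divergence ≈0, curl about -4 — near-zero divergence with nonzero curl is a vortex.

vortex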